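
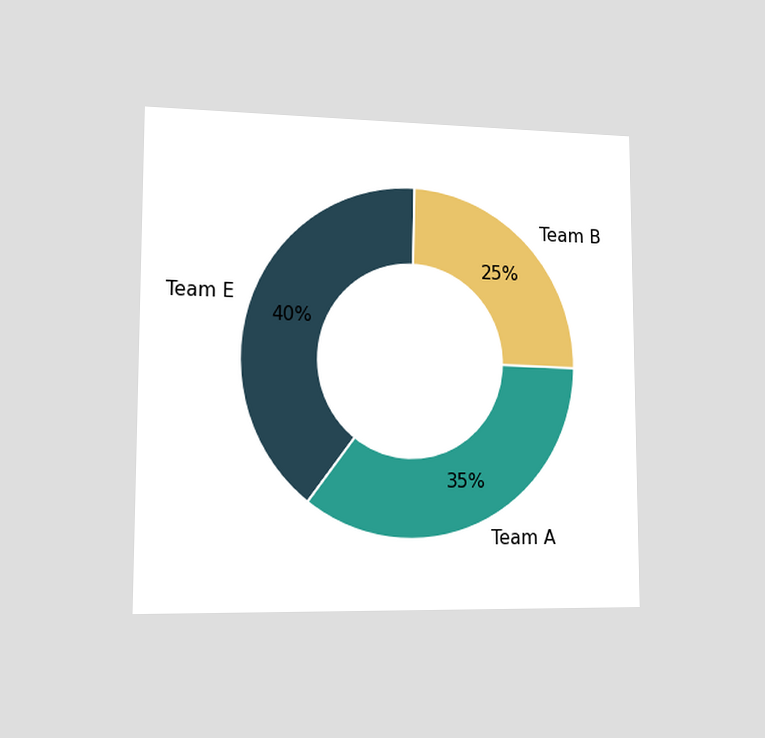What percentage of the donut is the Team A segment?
The chart is viewed slightly from the left. The Team A segment takes up 35% of the ring.

35%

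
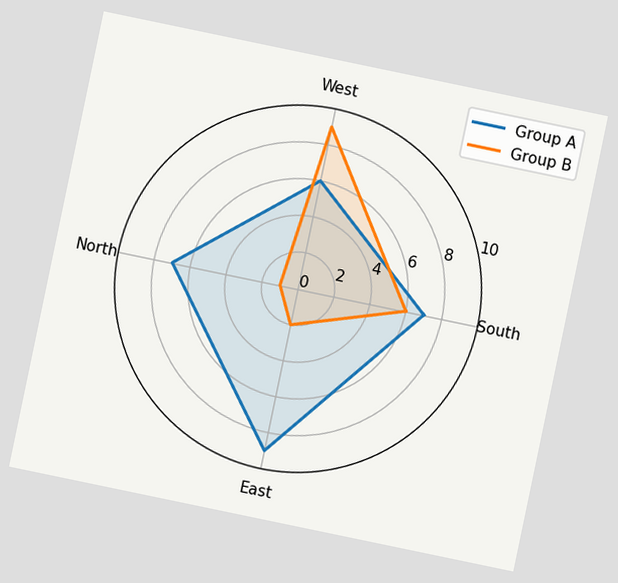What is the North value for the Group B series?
1

The chart is tilted about 12° clockwise. On the North axis, Group B reaches 1.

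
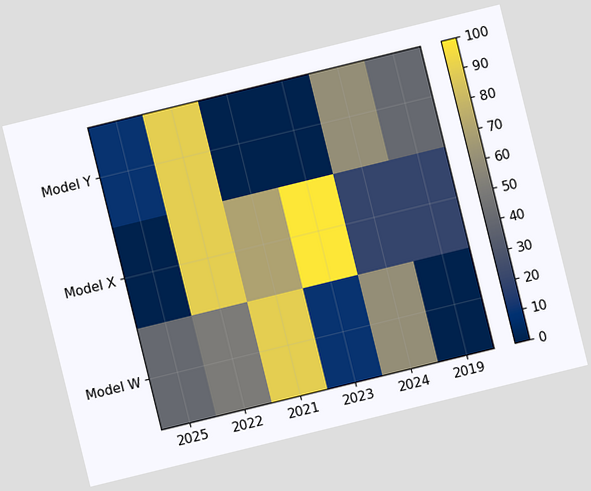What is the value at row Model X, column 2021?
The chart is tilted about 14° counter-clockwise. Matching cell (Model X, 2021) against the colorbar gives 70.

70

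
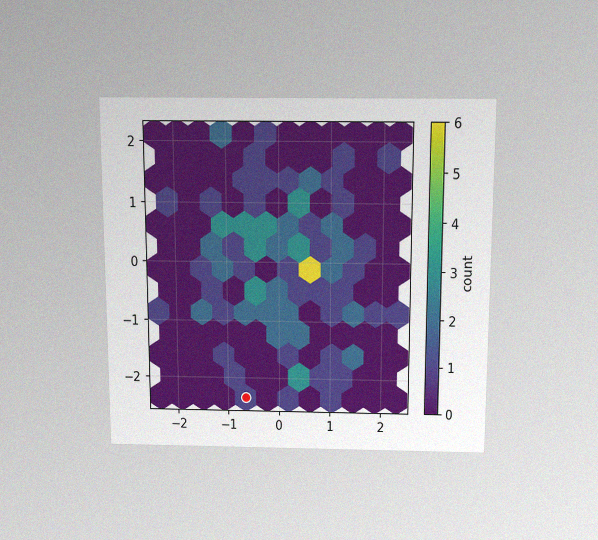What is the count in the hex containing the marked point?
1

The chart is viewed slightly from above, with some photo noise. The marked hex reads 1 on the colorbar.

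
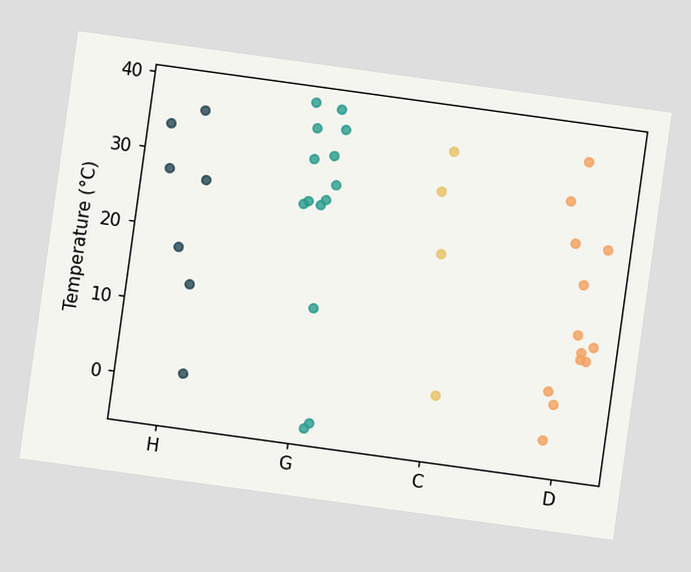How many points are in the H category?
7

The chart is tilted about 8° clockwise. Counting the markers in the H column gives 7.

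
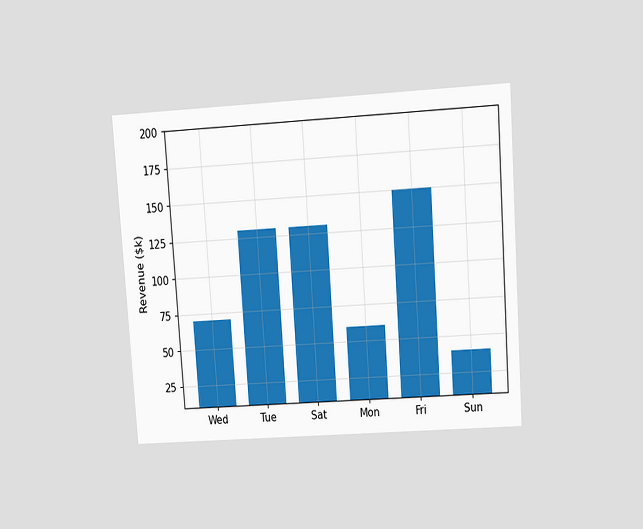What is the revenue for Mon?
$60k

The chart is tilted about 4° counter-clockwise and viewed slightly from above. Reading along the chart's y-axis, the Mon bar reaches $60k.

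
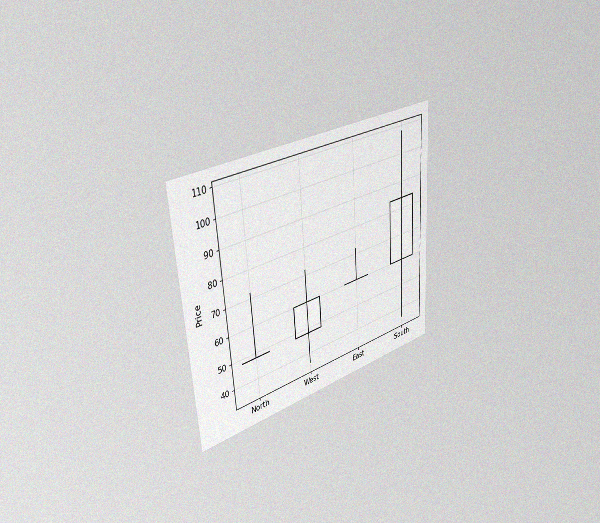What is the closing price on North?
The chart is tilted about 4° counter-clockwise and viewed slightly from the left, with some photo noise. The North candle closes at 48.

48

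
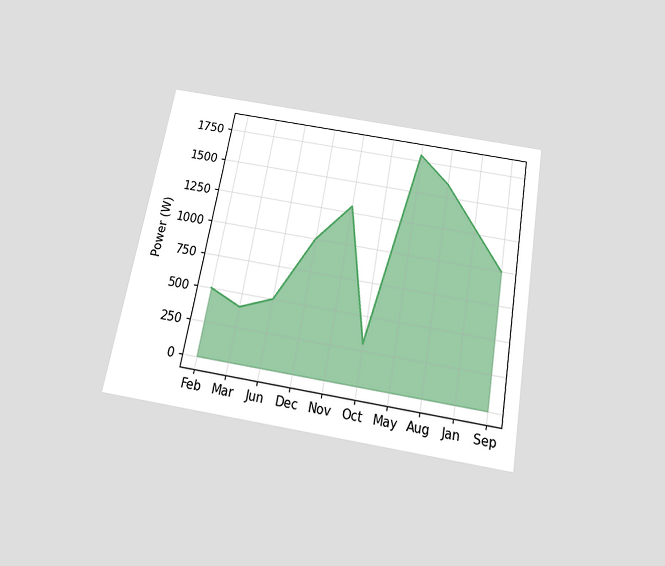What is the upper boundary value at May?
1800W

The chart is tilted about 10° clockwise and viewed slightly from below. At May the upper boundary is at 1800W.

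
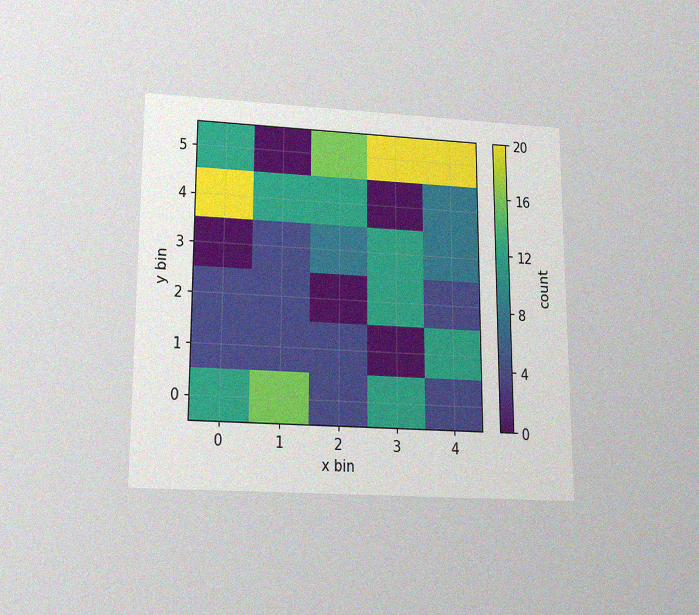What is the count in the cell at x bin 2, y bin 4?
The chart is viewed slightly from below, with some photo noise. Matching the cell (2, 4) against the colorbar gives 12.

12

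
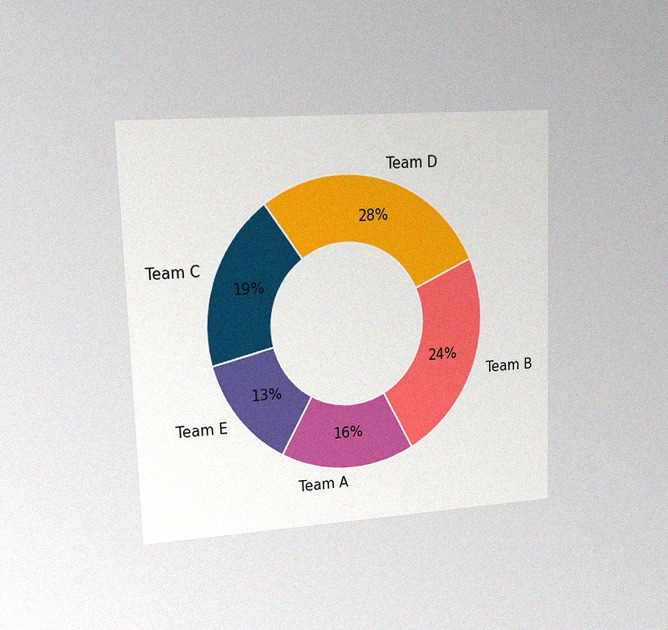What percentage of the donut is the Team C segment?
19%

The chart is viewed slightly from the left, with some photo noise. The Team C segment takes up 19% of the ring.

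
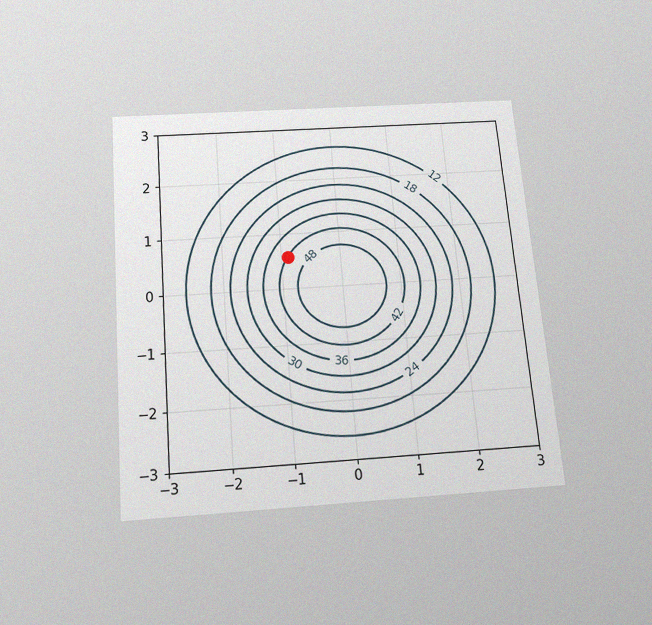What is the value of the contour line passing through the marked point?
The chart is tilted about 5° counter-clockwise and viewed slightly from below, with some photo noise. The marked point sits on the contour labelled 42.

42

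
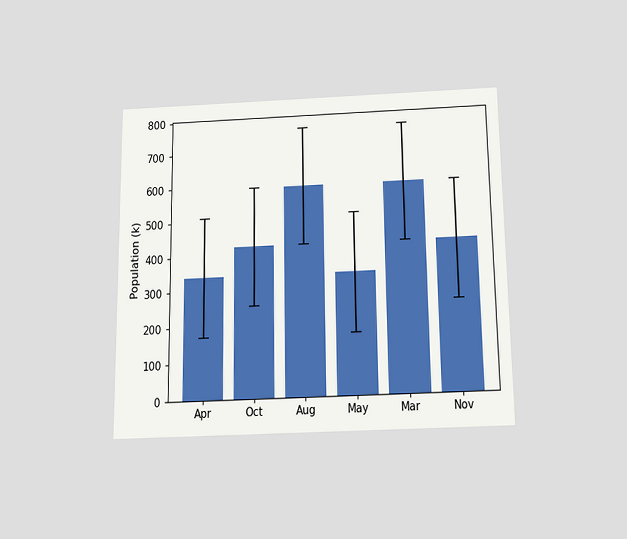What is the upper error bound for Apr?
510k

The chart is viewed slightly from below. The Apr bar's upper whisker reaches 510k.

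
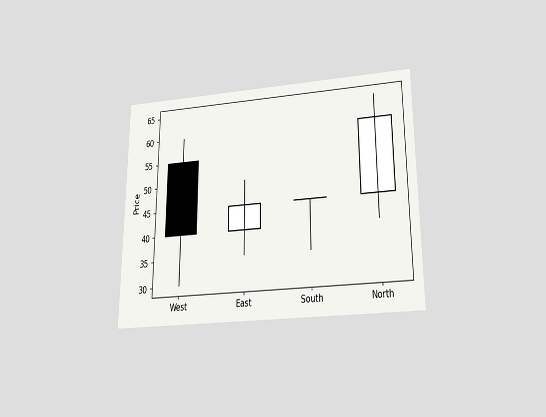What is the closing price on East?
45

The chart is viewed slightly from below. The East candle closes at 45.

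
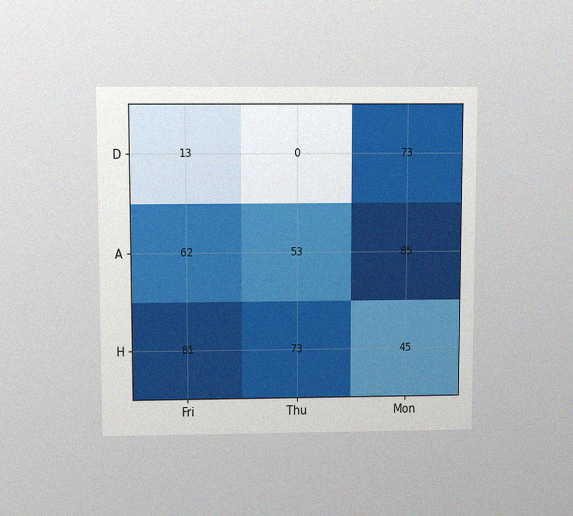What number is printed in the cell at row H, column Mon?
45

The chart is viewed slightly from above, with some photo noise. The (H, Mon) cell reads 45.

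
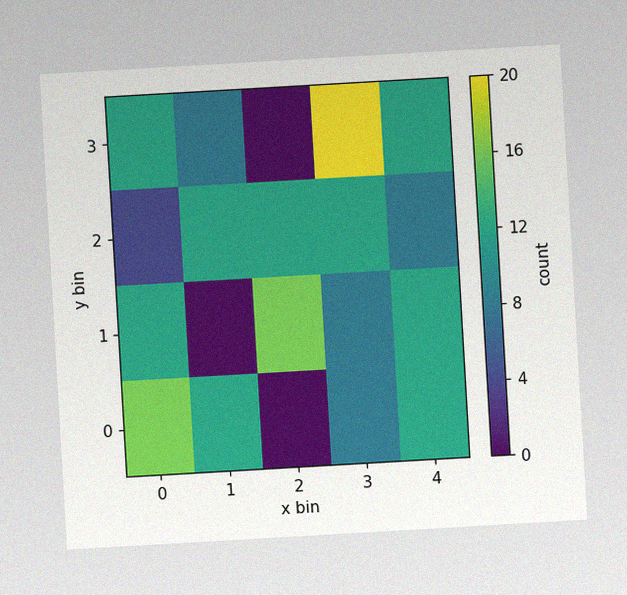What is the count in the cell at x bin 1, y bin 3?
The chart is tilted about 3° counter-clockwise, with some photo noise. Matching the cell (1, 3) against the colorbar gives 8.

8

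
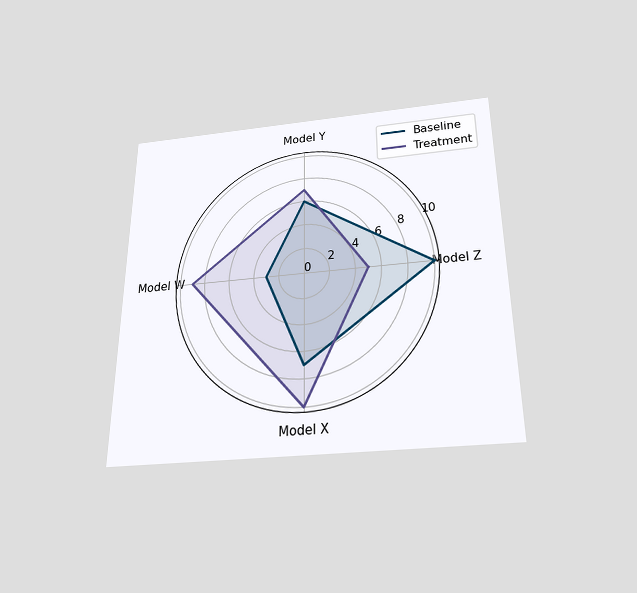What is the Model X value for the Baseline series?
7

The chart is viewed slightly from below. On the Model X axis, Baseline reaches 7.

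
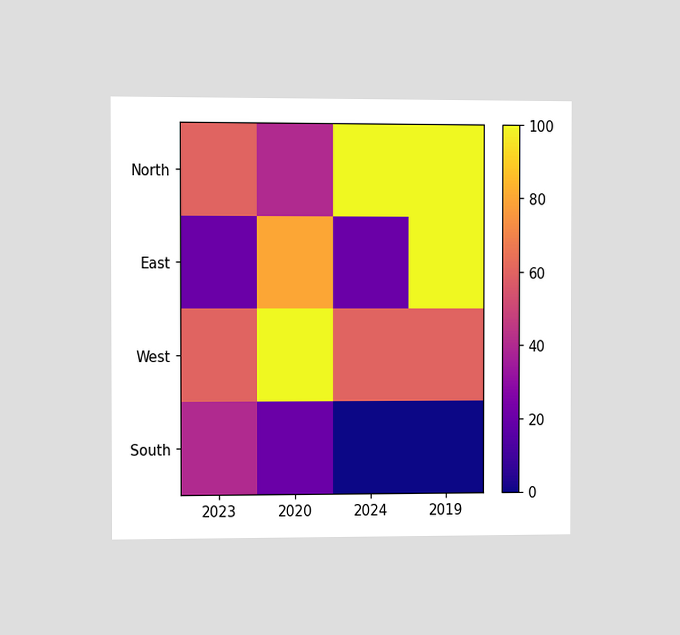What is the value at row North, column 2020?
The chart is viewed at a slight angle. Matching cell (North, 2020) against the colorbar gives 40.

40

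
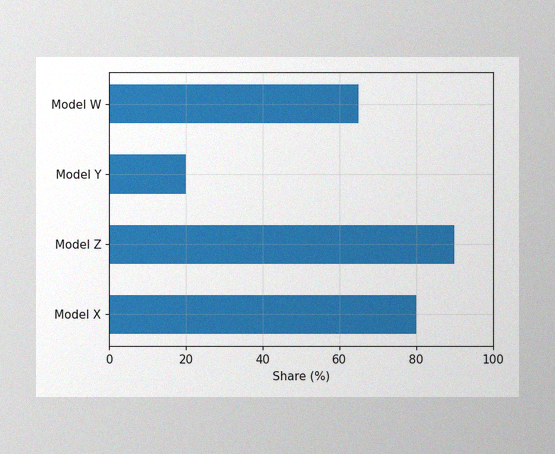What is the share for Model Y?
The image has some photo noise and uneven lighting. Reading along the chart's x-axis, the Model Y bar reaches 20%.

20%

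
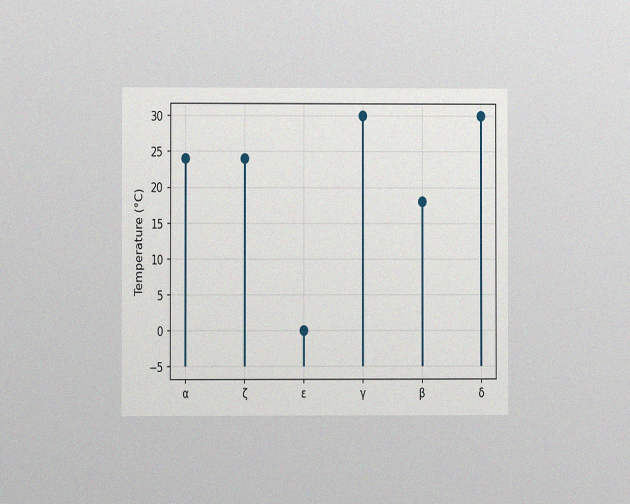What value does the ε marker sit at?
The chart is viewed at a slight angle, with some photo noise. The ε marker sits at 0°C.

0°C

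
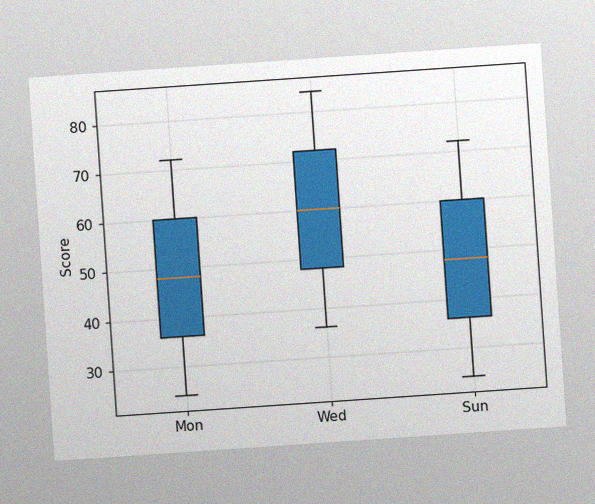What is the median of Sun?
The chart is tilted about 4° counter-clockwise, with some photo noise. The median line in the Sun box sits at 48.

48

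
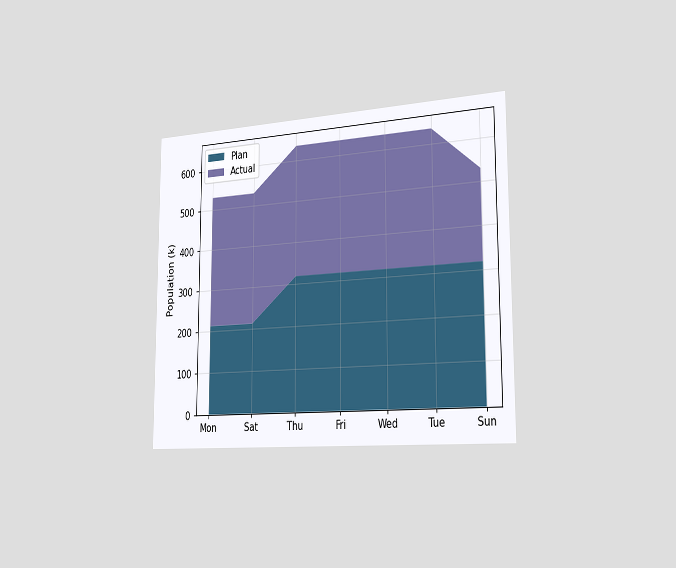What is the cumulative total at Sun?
530k

The chart is viewed slightly from the right. The stacked total at Sun reaches 530k.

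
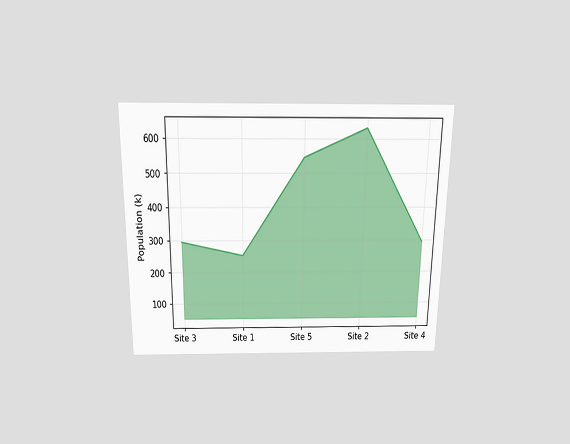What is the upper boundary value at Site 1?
The chart is viewed slightly from above. At Site 1 the upper boundary is at 252k.

252k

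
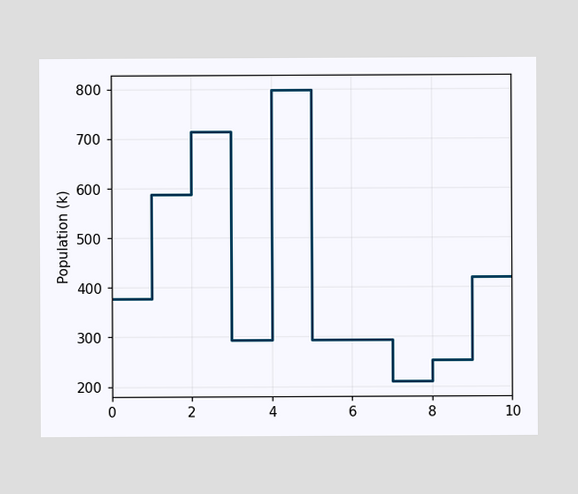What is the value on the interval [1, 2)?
588k

On [1, 2) the step sits at 588k.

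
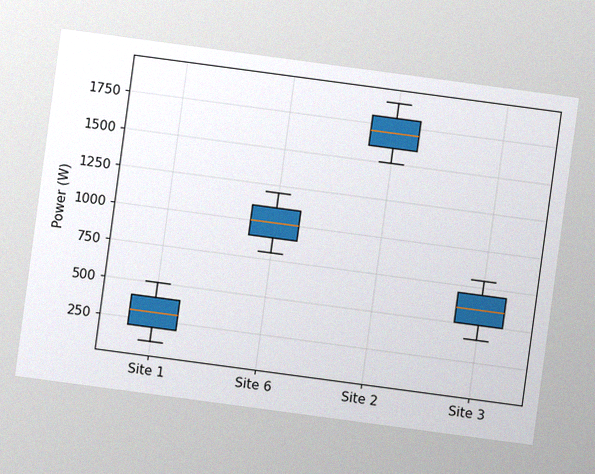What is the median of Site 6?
The chart is tilted about 8° clockwise, with some photo noise. The median line in the Site 6 box sits at 1000W.

1000W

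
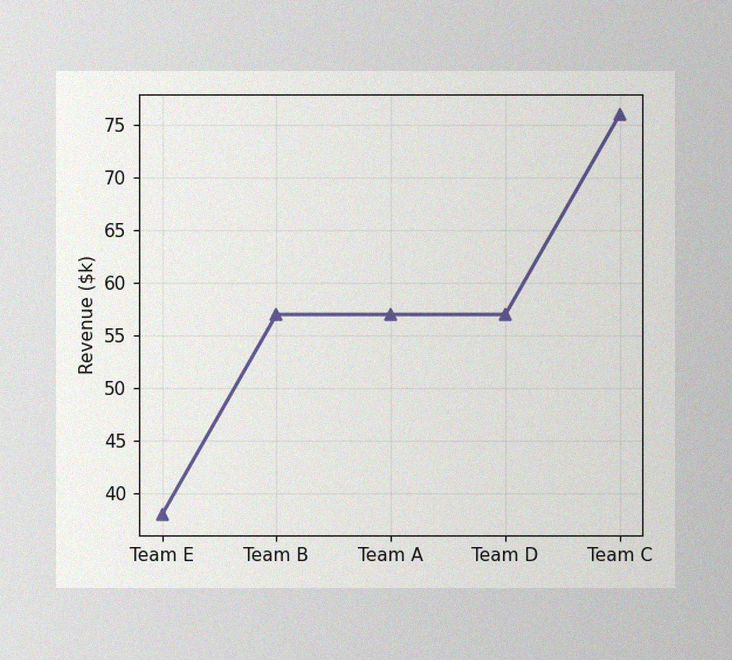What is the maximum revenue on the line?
The image has some photo noise and uneven lighting. The highest point is at Team C, and reading across to the y-axis gives $76k.

$76k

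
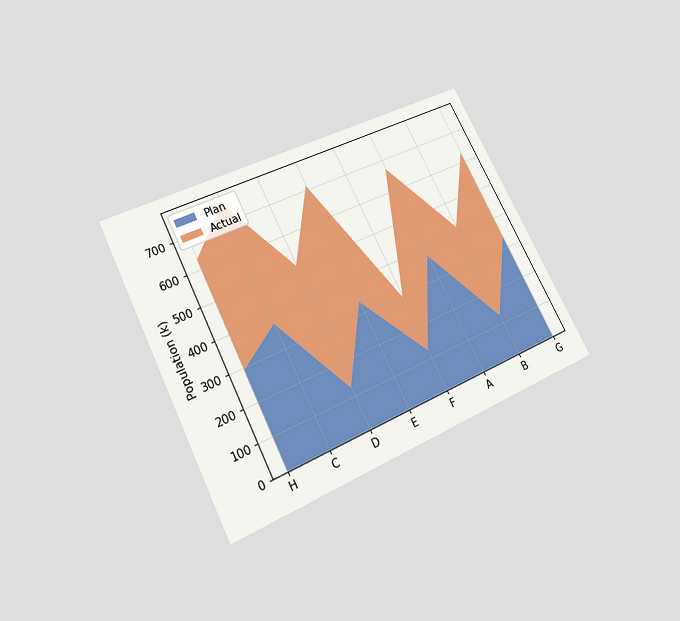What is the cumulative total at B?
The chart is tilted about 27° counter-clockwise and viewed slightly from below. The stacked total at B reaches 420k.

420k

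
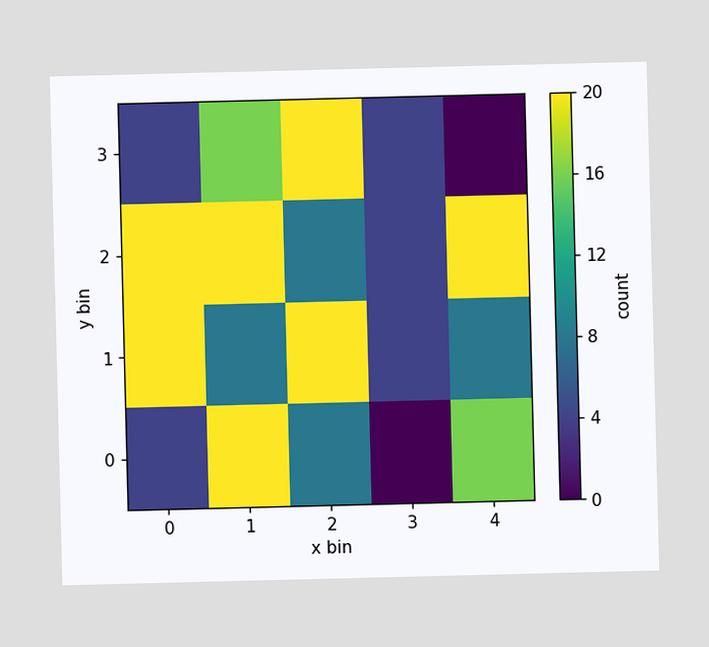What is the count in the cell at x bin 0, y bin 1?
20

Matching the cell (0, 1) against the colorbar gives 20.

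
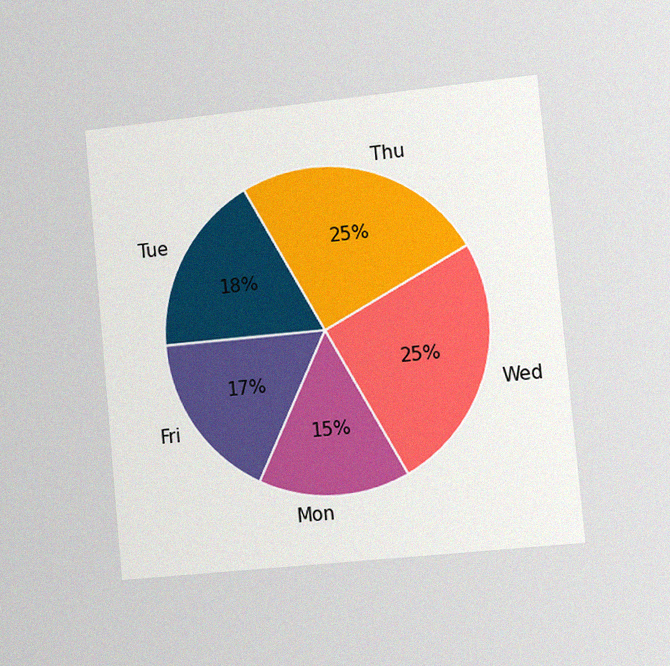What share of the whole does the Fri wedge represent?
17%

The chart is tilted about 5° counter-clockwise and viewed slightly from the right, with some photo noise. The Fri slice takes up 17% of the pie.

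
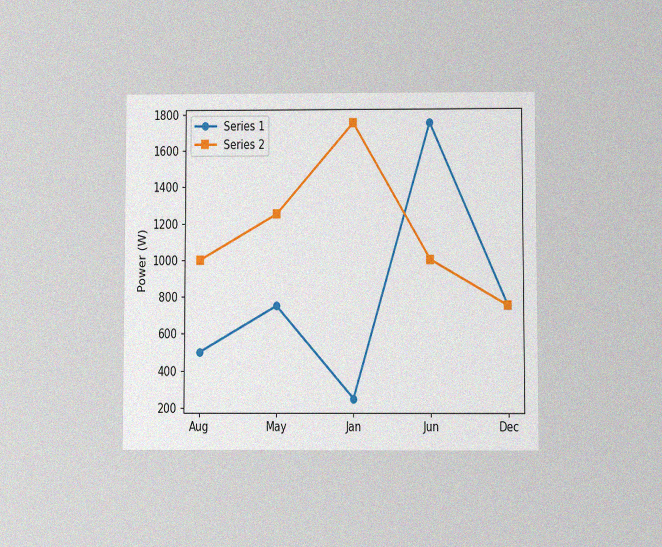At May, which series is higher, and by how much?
Series 2, by 500W

The chart is viewed slightly from below, with some photo noise. At May, Series 2 sits above the other line by 500W.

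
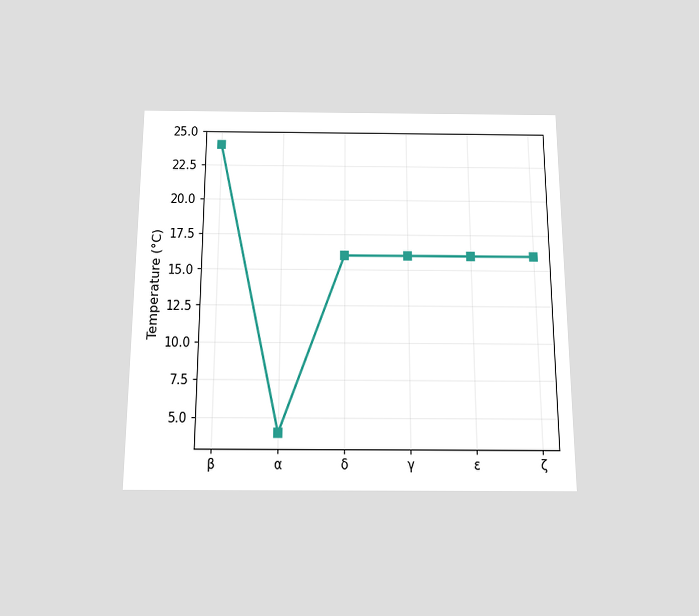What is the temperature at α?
4°C

The chart is viewed slightly from below. At α, the line is at 4°C.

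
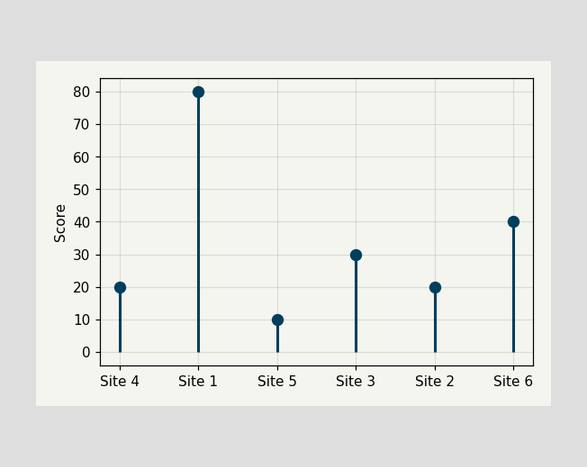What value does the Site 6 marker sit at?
The Site 6 marker sits at 40.

40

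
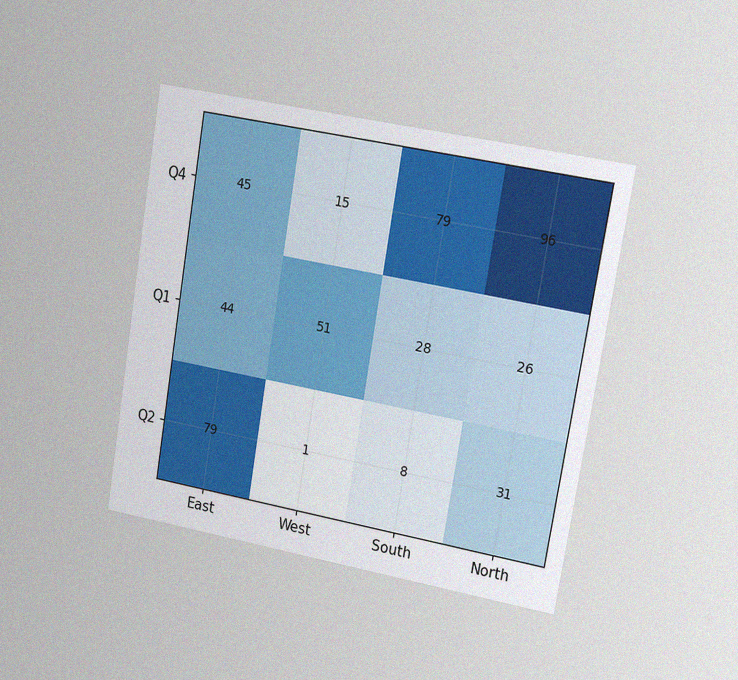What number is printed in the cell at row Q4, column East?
The chart is tilted about 9° clockwise and viewed slightly from the right, with some photo noise. The (Q4, East) cell reads 45.

45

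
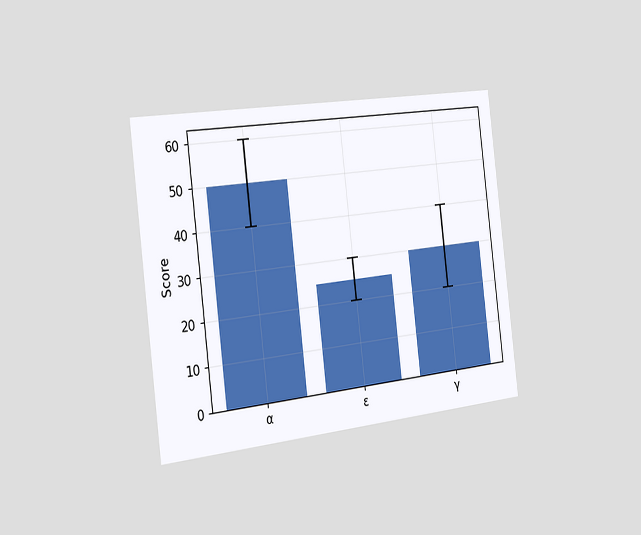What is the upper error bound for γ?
40

The chart is tilted about 7° counter-clockwise and viewed slightly from the left. The γ bar's upper whisker reaches 40.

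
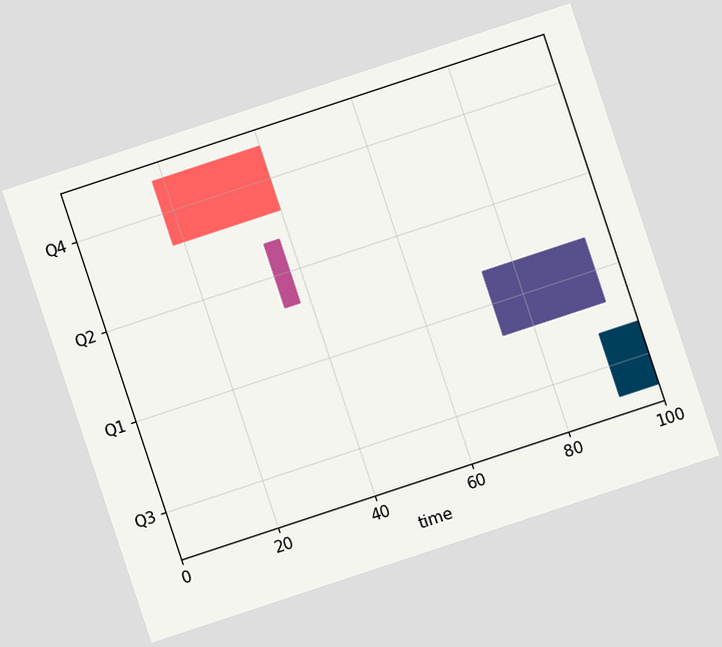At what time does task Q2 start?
The chart is tilted about 18° counter-clockwise. The Q2 bar begins at t=35.

35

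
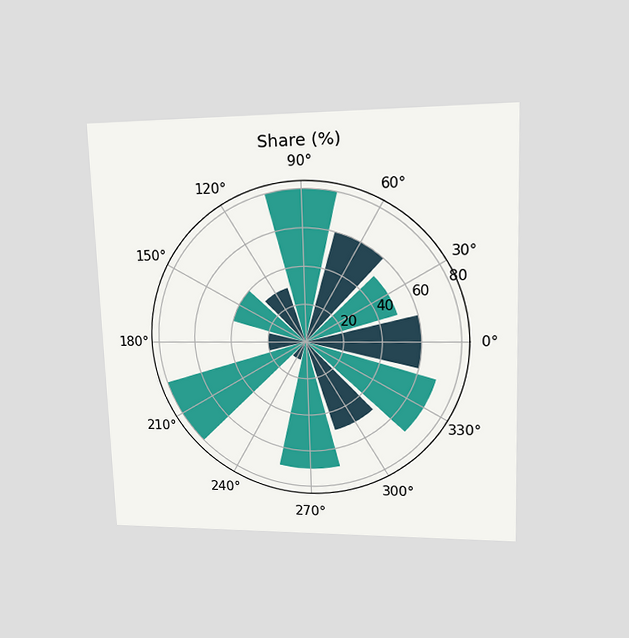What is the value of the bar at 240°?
The chart is viewed at a slight angle. The bar at 240° reaches 10% on the radial axis.

10%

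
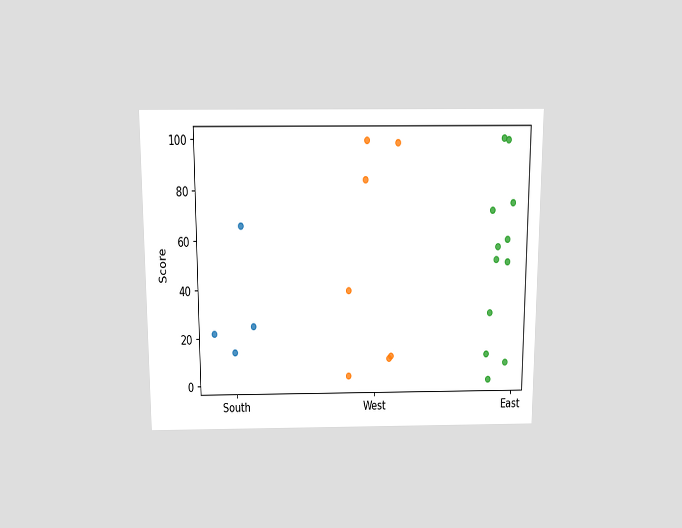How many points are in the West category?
7

The chart is viewed slightly from above. Counting the markers in the West column gives 7.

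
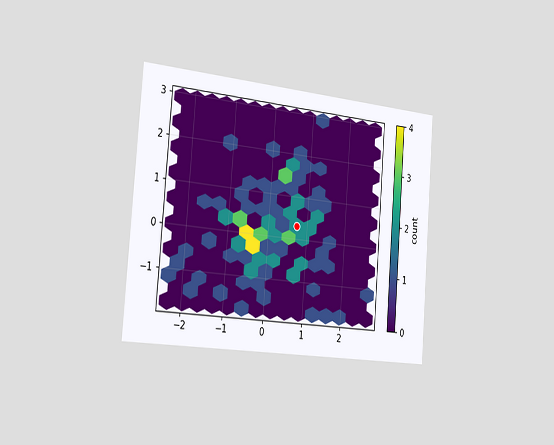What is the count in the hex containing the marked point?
The chart is tilted about 5° clockwise and viewed slightly from the left. The marked hex reads 2 on the colorbar.

2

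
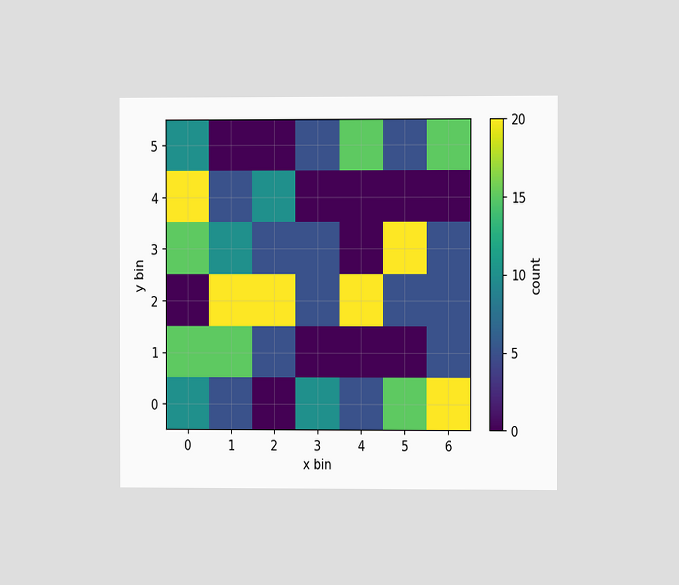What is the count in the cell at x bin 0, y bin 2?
The chart is viewed at a slight angle. Matching the cell (0, 2) against the colorbar gives 0.

0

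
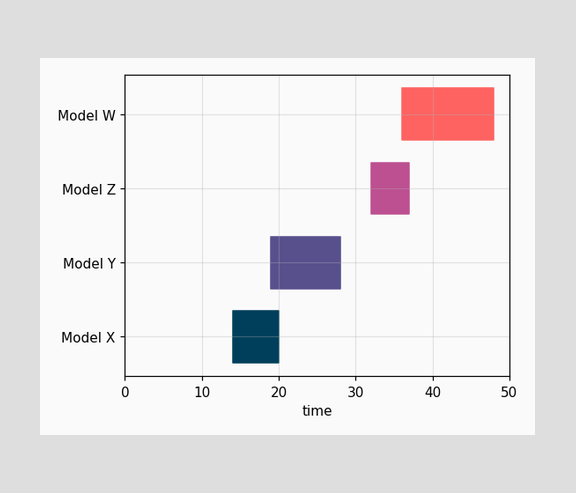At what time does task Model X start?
The Model X bar begins at t=14.

14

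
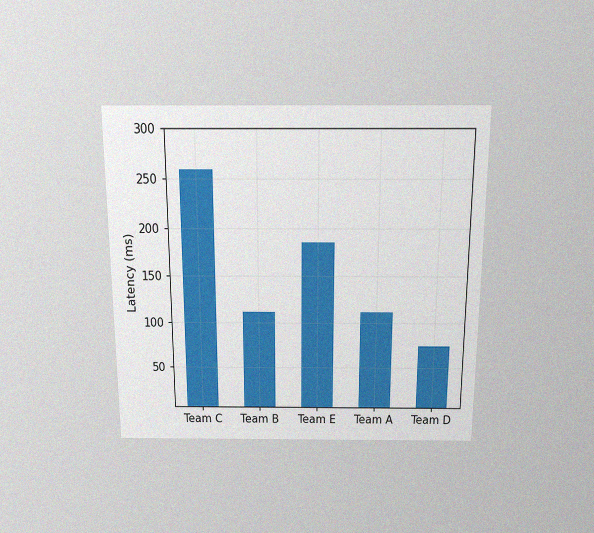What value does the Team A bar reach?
111ms

The chart is viewed slightly from above, with some photo noise. Reading along the chart's y-axis, the Team A bar reaches 111ms.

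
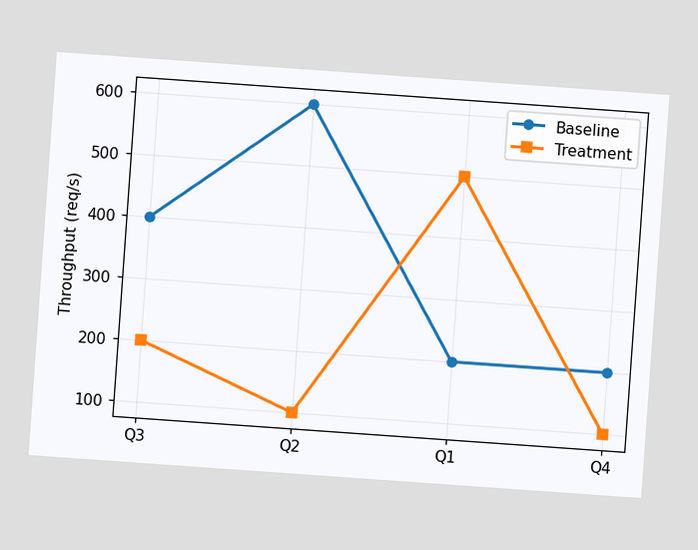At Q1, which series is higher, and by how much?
Treatment, by 300req/s

The chart is tilted about 4° clockwise. At Q1, Treatment sits above the other line by 300req/s.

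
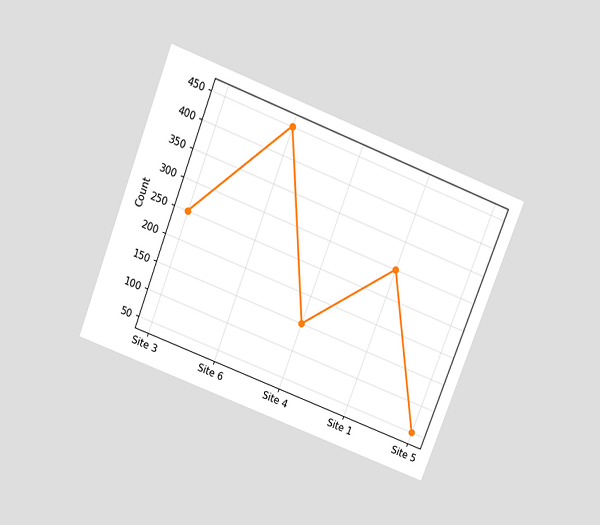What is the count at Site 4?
The chart is tilted about 21° clockwise and viewed slightly from above. At Site 4, the line is at 150.

150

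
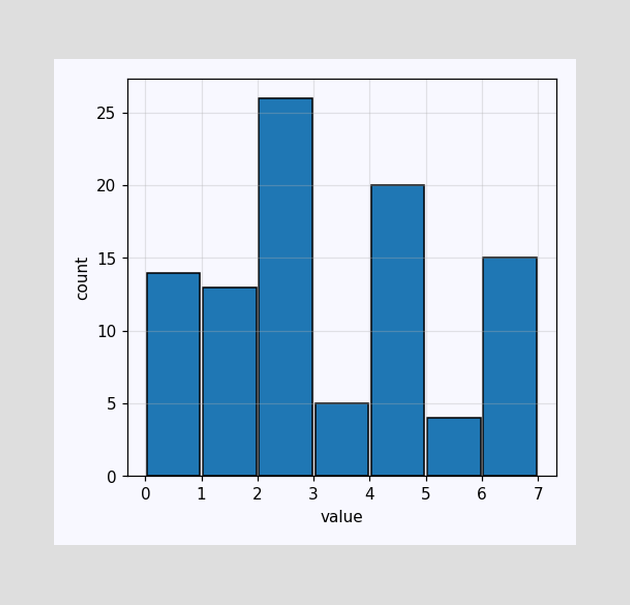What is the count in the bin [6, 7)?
The [6, 7) bin has height 15.

15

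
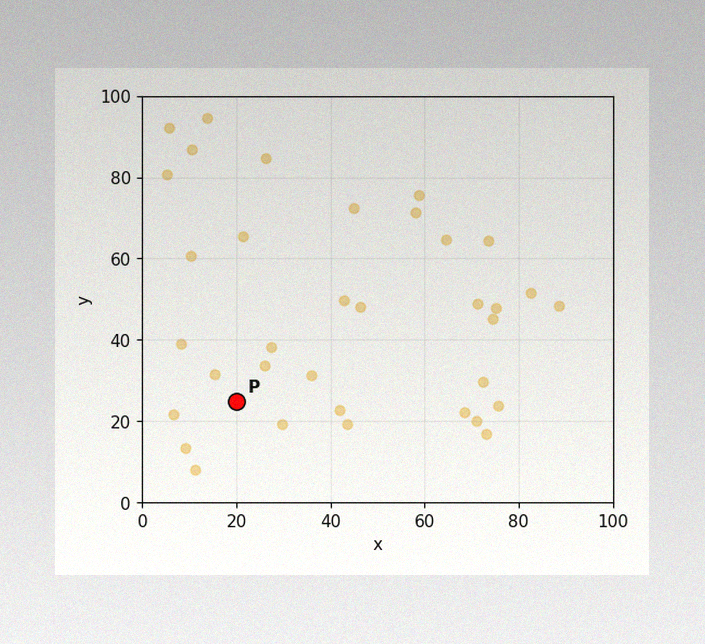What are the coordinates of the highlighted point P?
The image has some photo noise and uneven lighting. Following the gridlines from P to each axis, P sits at (20, 25).

(20, 25)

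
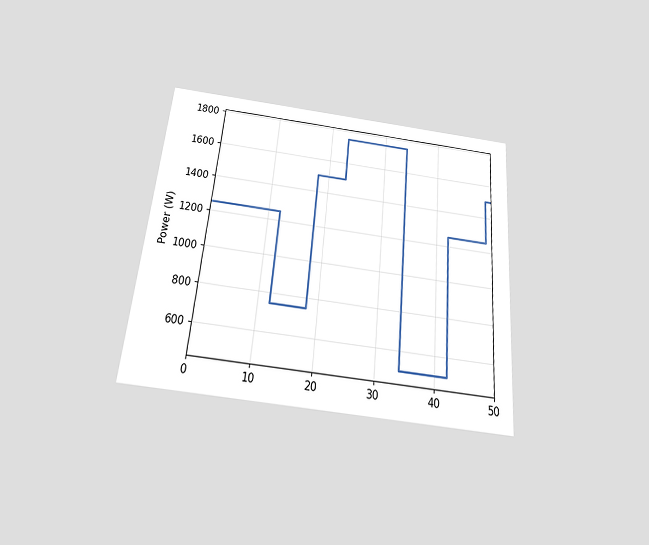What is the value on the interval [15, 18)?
The chart is tilted about 5° clockwise and viewed slightly from below. On [15, 18) the step sits at 750W.

750W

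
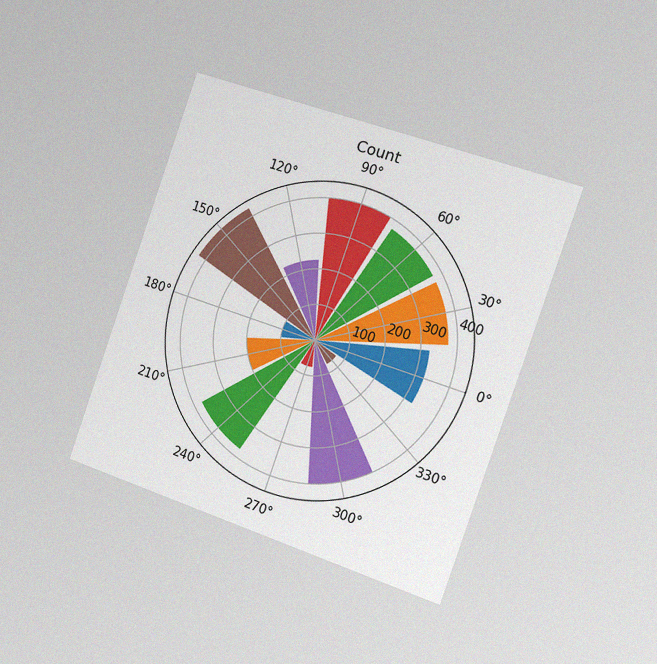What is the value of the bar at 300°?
400

The chart is tilted about 19° clockwise and viewed slightly from the right, with some photo noise. The bar at 300° reaches 400 on the radial axis.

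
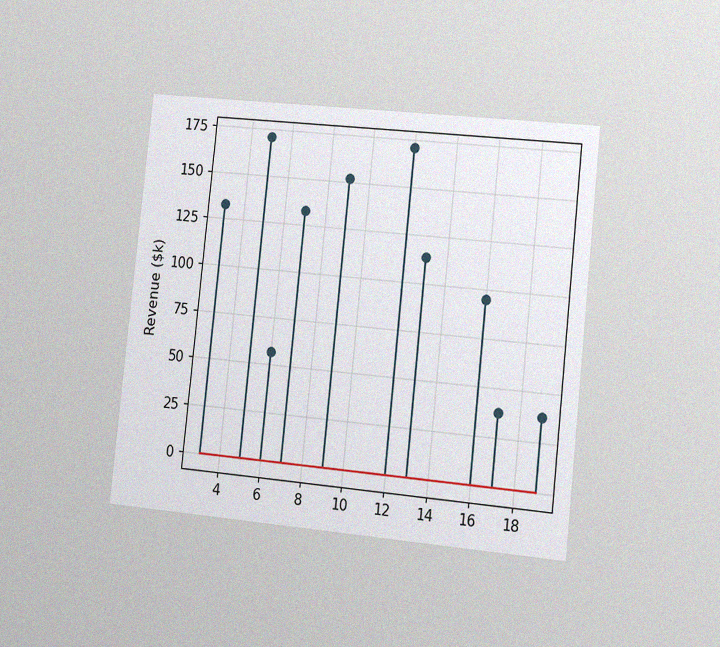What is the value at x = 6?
The chart is tilted about 6° clockwise and viewed slightly from the right, with some photo noise. The stem at x=6 reaches $57k.

$57k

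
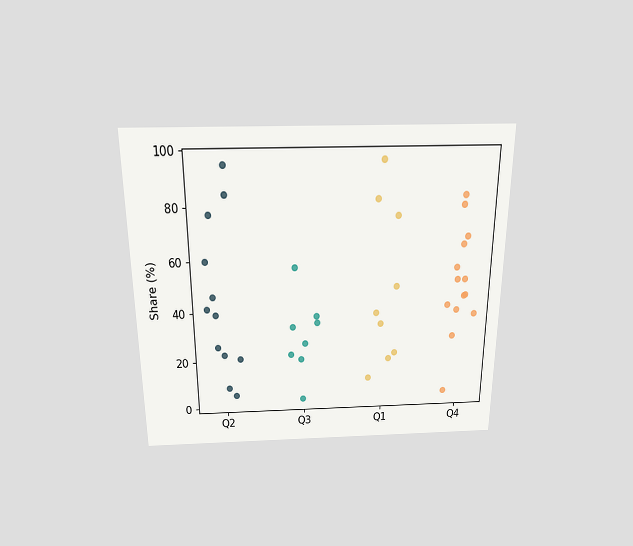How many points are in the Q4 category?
14

The chart is viewed slightly from above. Counting the markers in the Q4 column gives 14.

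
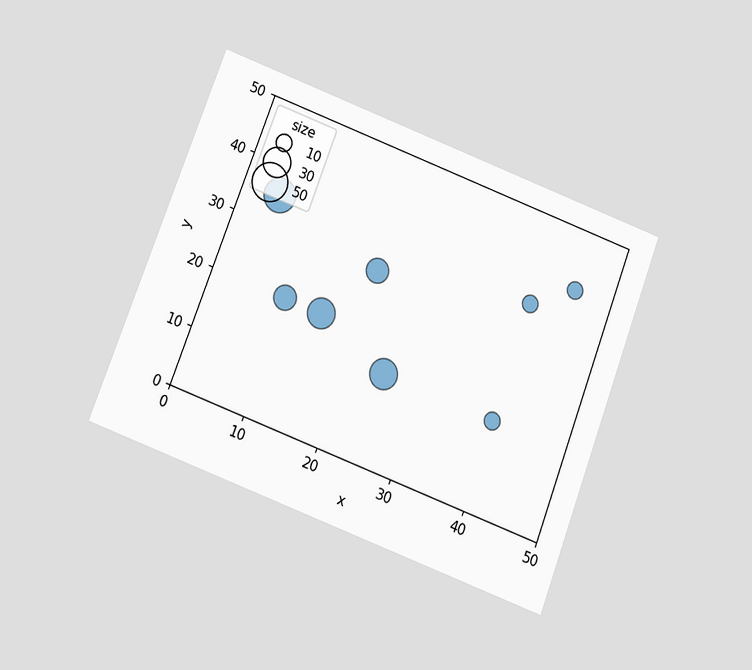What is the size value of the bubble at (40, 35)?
10

The chart is tilted about 21° clockwise and viewed slightly from below. Matching the bubble at (40, 35) against the size legend gives 10.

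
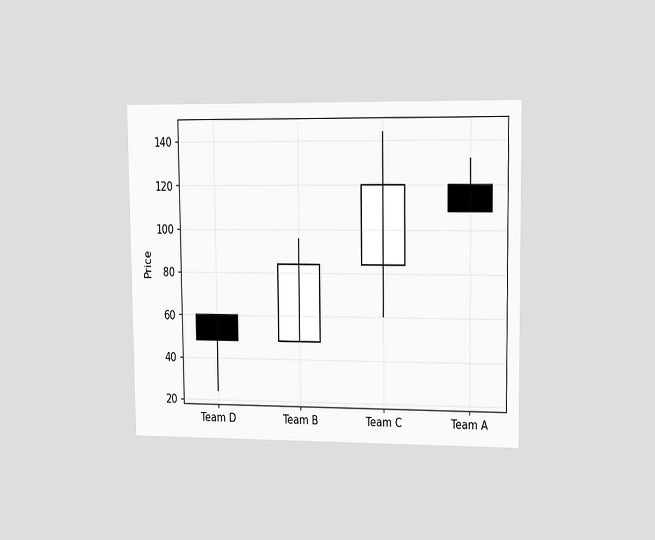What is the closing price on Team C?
The chart is viewed slightly from the right. The Team C candle closes at 120.

120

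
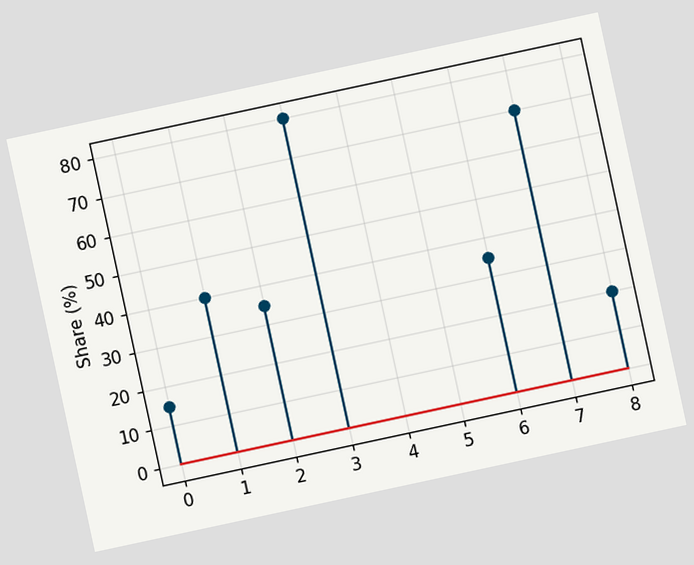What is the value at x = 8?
20%

The chart is tilted about 12° counter-clockwise. The stem at x=8 reaches 20%.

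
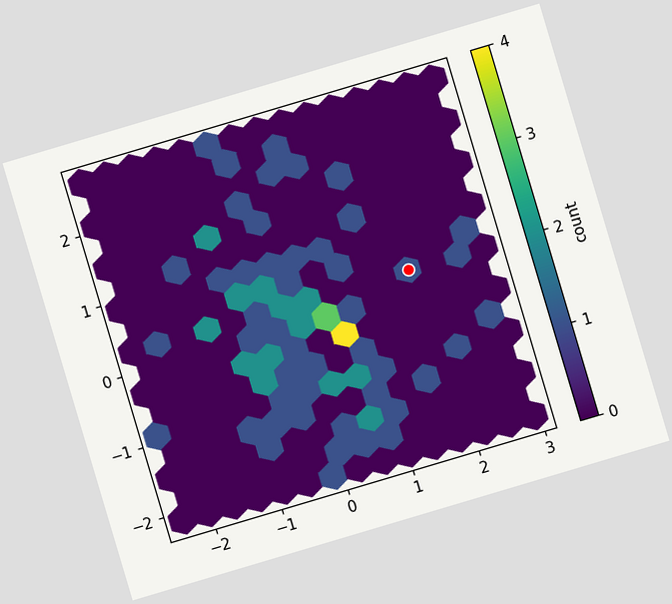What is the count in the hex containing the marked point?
1

The chart is tilted about 17° counter-clockwise. The marked hex reads 1 on the colorbar.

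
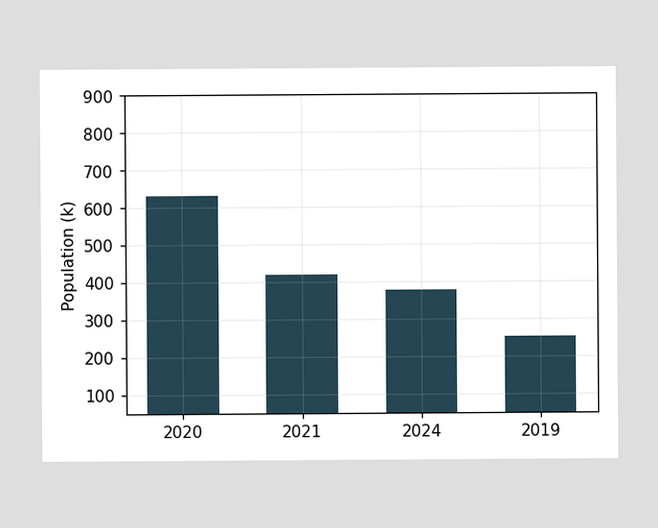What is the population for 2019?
252k

Reading along the chart's y-axis, the 2019 bar reaches 252k.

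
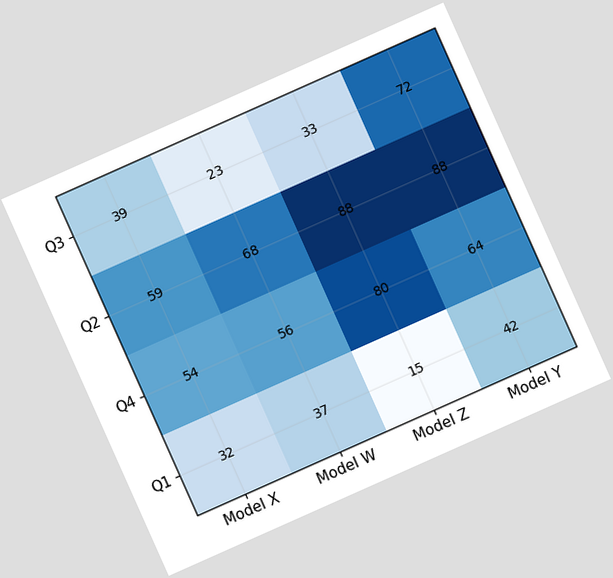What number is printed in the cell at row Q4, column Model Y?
The chart is tilted about 24° counter-clockwise. The (Q4, Model Y) cell reads 64.

64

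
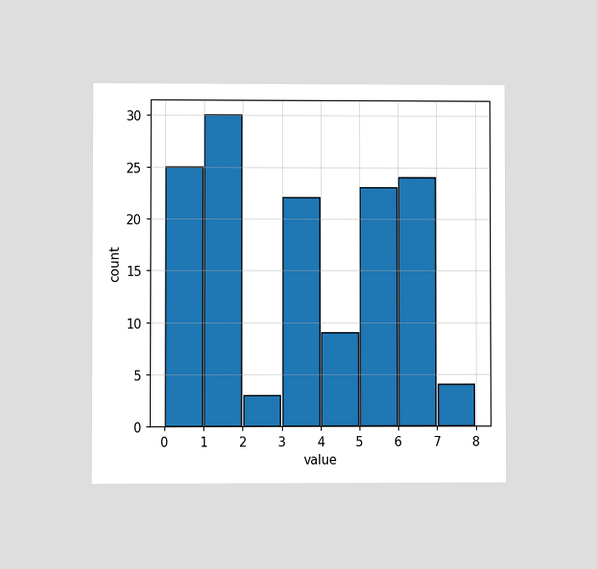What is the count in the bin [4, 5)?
The chart is viewed at a slight angle. The [4, 5) bin has height 9.

9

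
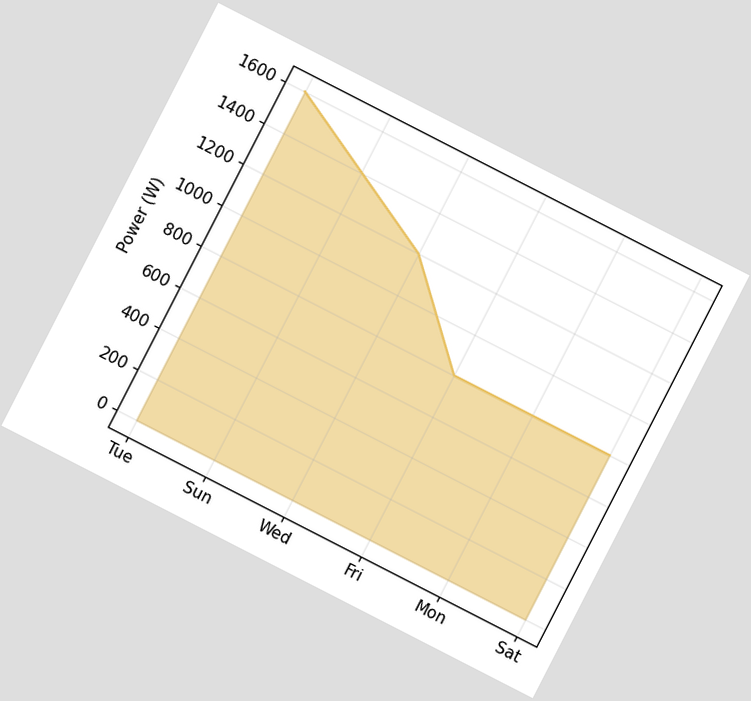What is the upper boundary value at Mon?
The chart is tilted about 27° clockwise. At Mon the upper boundary is at 800W.

800W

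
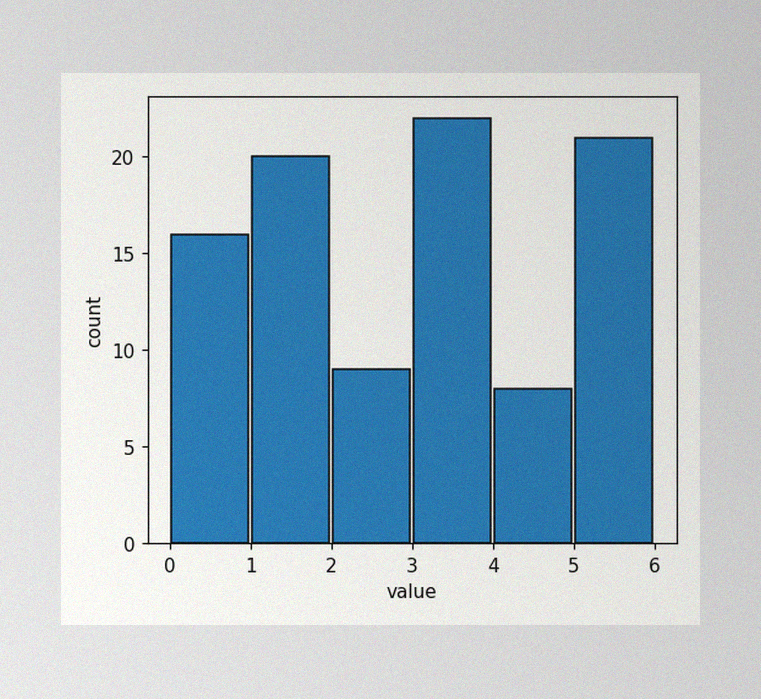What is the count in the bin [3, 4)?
22

The image has some photo noise and uneven lighting. The [3, 4) bin has height 22.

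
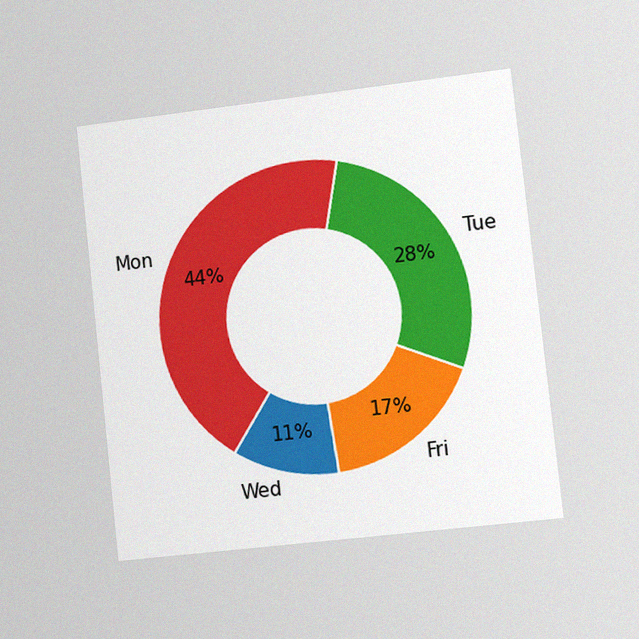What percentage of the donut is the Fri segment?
17%

The chart is tilted about 6° counter-clockwise and viewed slightly from the right, with some photo noise. The Fri segment takes up 17% of the ring.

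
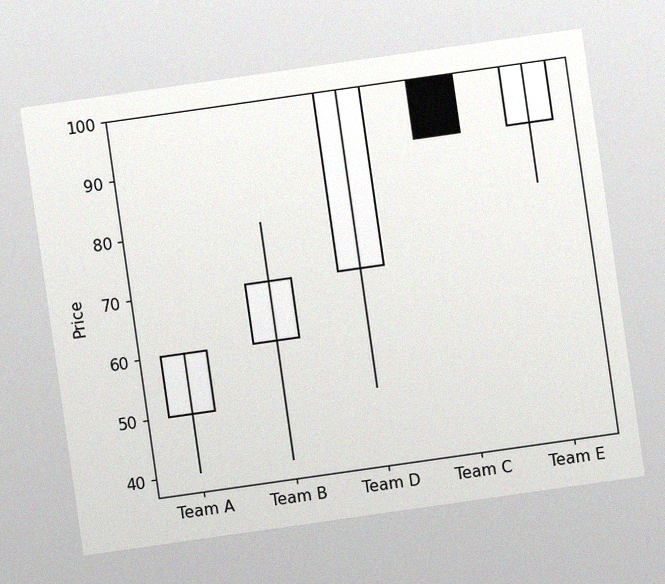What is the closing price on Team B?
70

The chart is tilted about 8° counter-clockwise, with some photo noise. The Team B candle closes at 70.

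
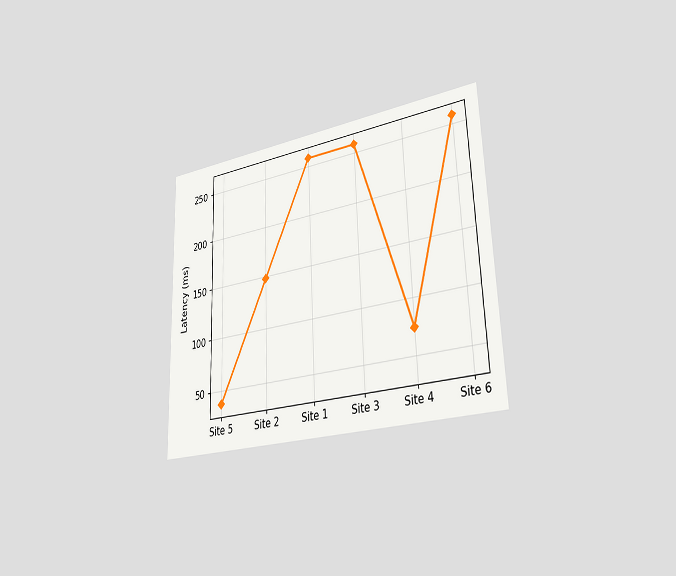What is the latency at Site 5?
37ms

The chart is tilted about 2° counter-clockwise and viewed slightly from the right. At Site 5, the line is at 37ms.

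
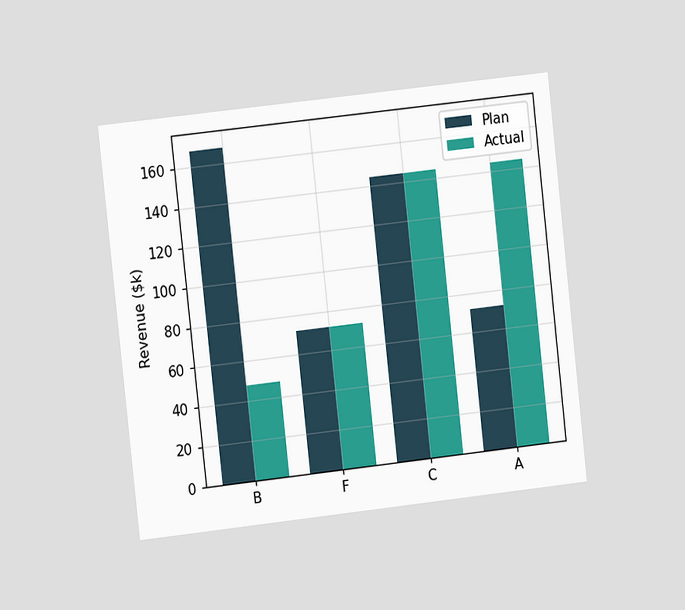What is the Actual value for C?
$144k

The chart is tilted about 6° counter-clockwise and viewed at a slight angle. The Actual bar at C reaches $144k on the y-axis.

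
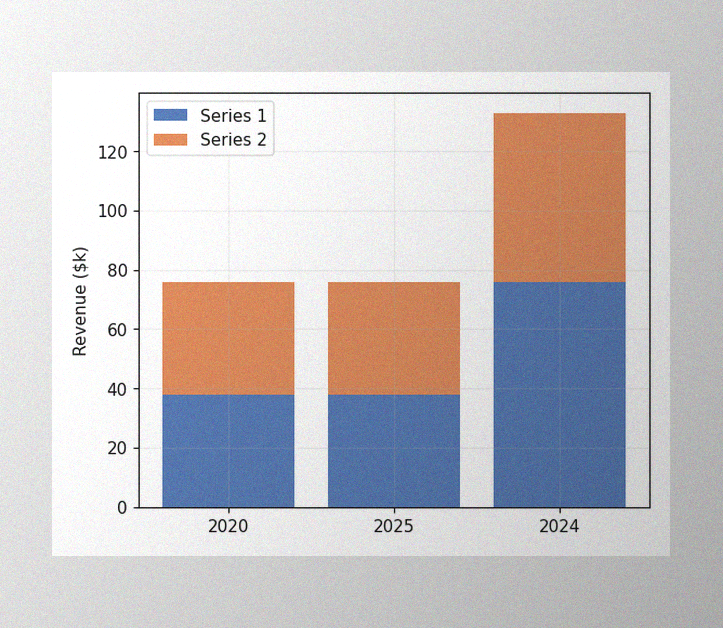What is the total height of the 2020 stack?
$76k

The image has some photo noise and uneven lighting. The 2020 stack's top reaches $76k on the y-axis.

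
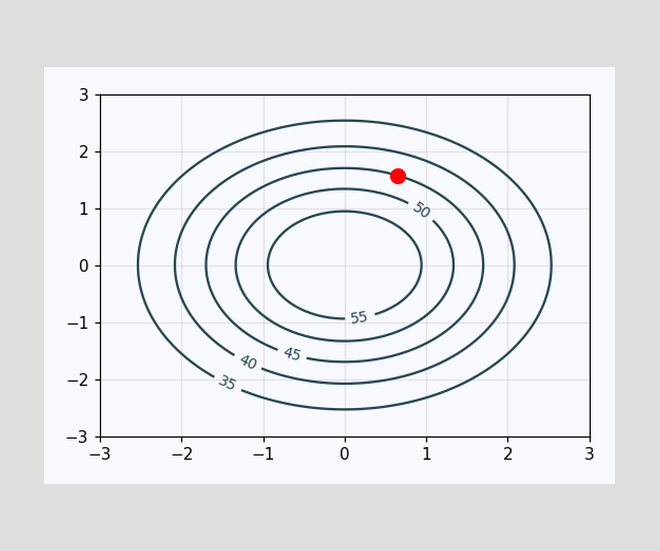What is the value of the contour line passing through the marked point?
The marked point sits on the contour labelled 45.

45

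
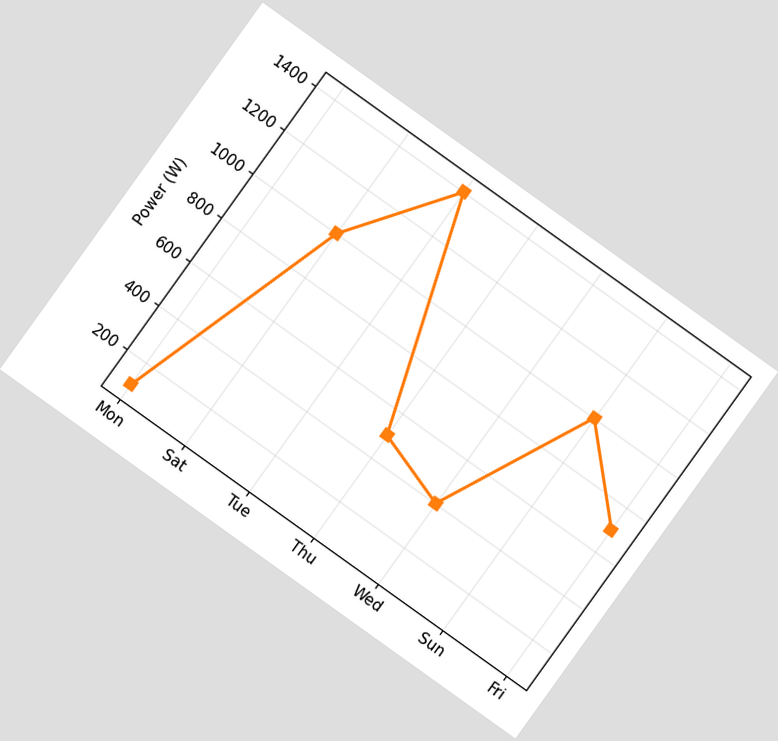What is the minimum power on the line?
The chart is tilted about 36° clockwise. The lowest point is at Mon, and reading across to the y-axis gives 100W.

100W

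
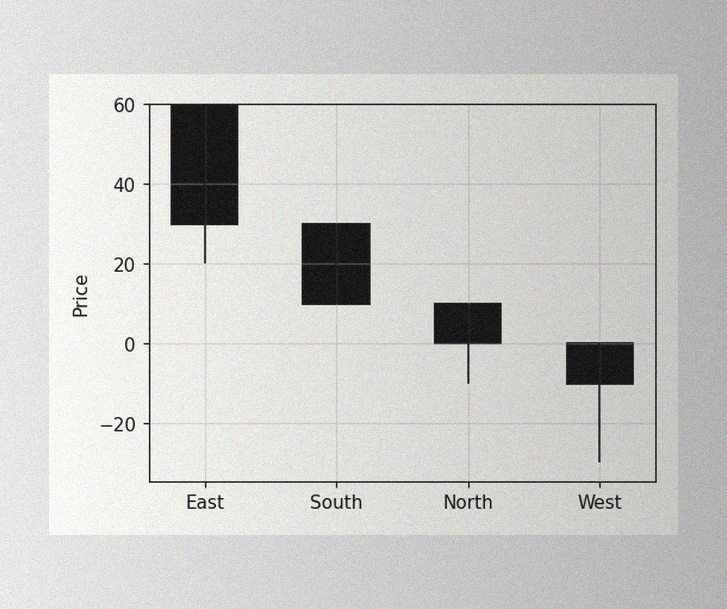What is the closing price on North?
The image has some photo noise and uneven lighting. The North candle closes at 0.

0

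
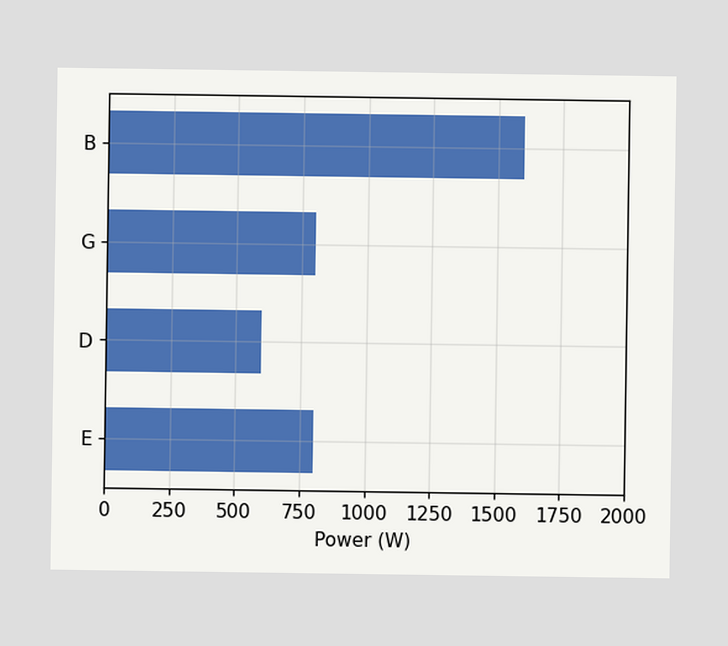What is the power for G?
Reading along the chart's x-axis, the G bar reaches 800W.

800W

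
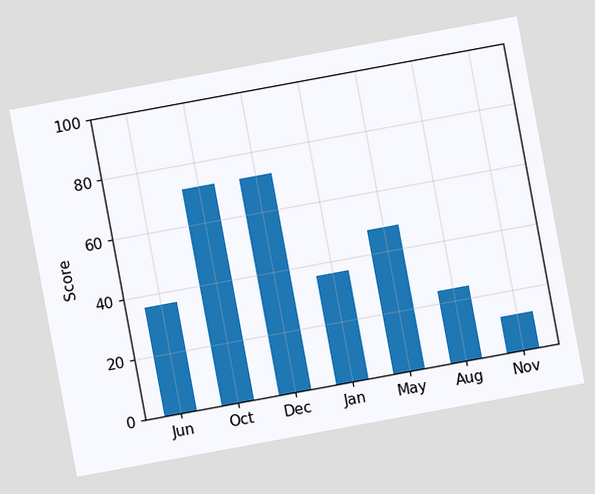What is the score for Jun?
36

The chart is tilted about 10° counter-clockwise. Reading along the chart's y-axis, the Jun bar reaches 36.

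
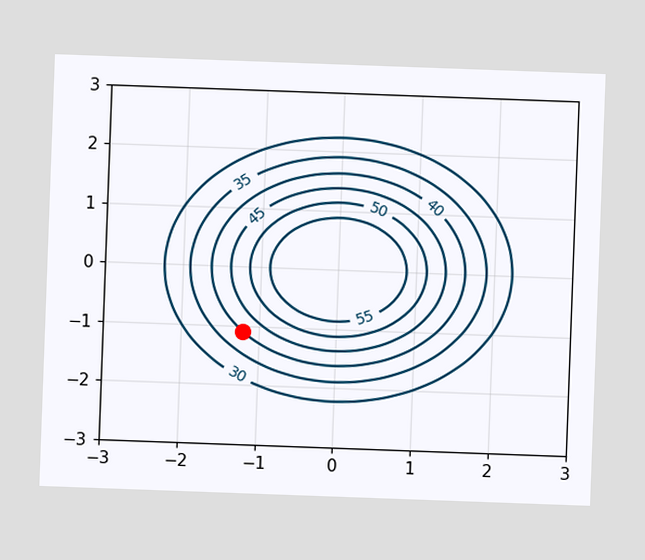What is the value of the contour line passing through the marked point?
40

The chart is tilted about 2° clockwise. The marked point sits on the contour labelled 40.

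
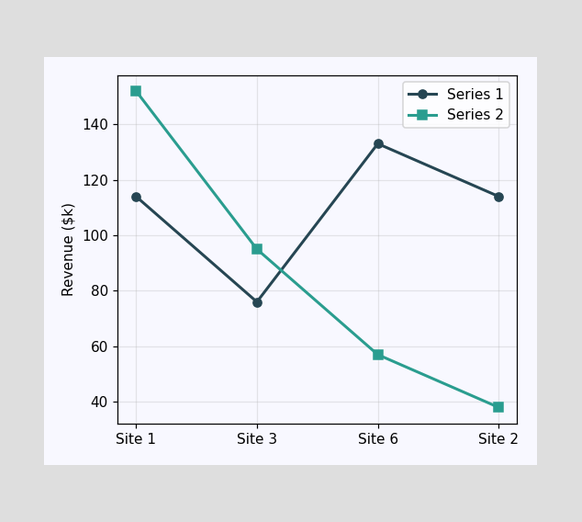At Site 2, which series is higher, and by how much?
Series 1, by $76k

At Site 2, Series 1 sits above the other line by $76k.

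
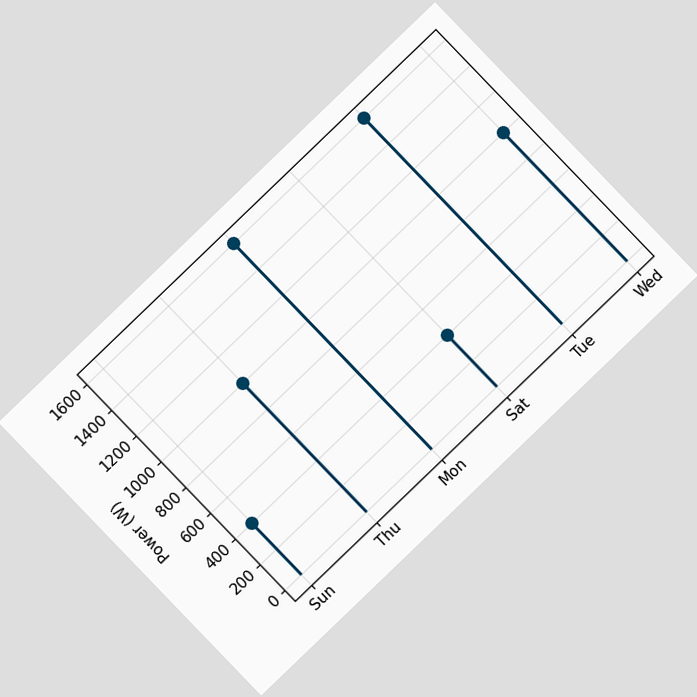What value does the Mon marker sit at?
The chart is tilted about 44° counter-clockwise. The Mon marker sits at 1600W.

1600W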